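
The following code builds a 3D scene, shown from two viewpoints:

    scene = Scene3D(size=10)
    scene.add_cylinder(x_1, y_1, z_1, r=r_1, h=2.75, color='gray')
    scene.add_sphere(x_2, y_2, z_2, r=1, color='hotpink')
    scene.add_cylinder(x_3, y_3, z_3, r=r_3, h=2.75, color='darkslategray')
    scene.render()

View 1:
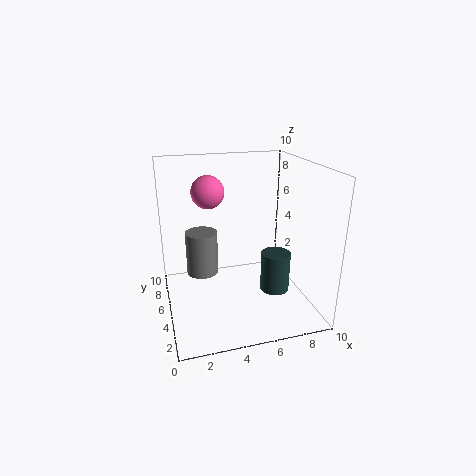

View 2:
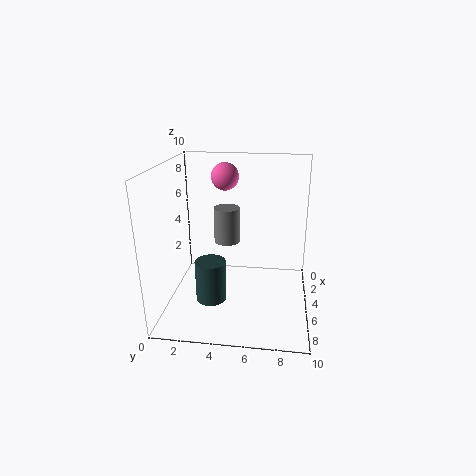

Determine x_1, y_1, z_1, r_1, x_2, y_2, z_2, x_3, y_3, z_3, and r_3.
x_1 = 2.25, y_1 = 3.75, z_1 = 3.5, r_1 = 1, x_2 = 2.75, y_2 = 3.75, z_2 = 8.75, x_3 = 7.25, y_3 = 3.5, z_3 = 1.5, r_3 = 1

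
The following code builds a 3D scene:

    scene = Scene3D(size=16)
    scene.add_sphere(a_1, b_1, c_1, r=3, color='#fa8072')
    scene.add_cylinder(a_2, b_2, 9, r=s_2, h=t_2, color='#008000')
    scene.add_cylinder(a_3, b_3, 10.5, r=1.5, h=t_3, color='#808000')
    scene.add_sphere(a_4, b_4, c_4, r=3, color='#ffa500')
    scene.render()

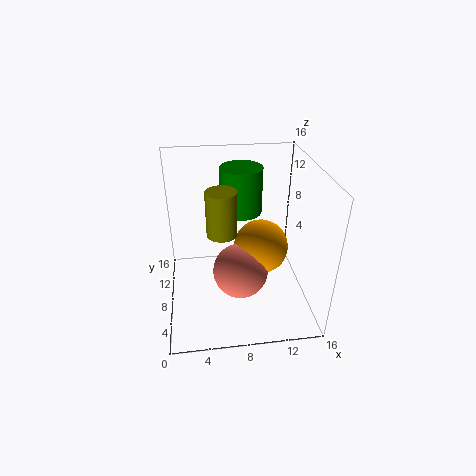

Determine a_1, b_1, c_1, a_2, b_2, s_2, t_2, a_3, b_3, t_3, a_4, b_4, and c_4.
a_1 = 8; b_1 = 6; c_1 = 5; a_2 = 9; b_2 = 12.5; s_2 = 2.5; t_2 = 5.5; a_3 = 6; b_3 = 5; t_3 = 4.5; a_4 = 10.5; b_4 = 7.5; c_4 = 7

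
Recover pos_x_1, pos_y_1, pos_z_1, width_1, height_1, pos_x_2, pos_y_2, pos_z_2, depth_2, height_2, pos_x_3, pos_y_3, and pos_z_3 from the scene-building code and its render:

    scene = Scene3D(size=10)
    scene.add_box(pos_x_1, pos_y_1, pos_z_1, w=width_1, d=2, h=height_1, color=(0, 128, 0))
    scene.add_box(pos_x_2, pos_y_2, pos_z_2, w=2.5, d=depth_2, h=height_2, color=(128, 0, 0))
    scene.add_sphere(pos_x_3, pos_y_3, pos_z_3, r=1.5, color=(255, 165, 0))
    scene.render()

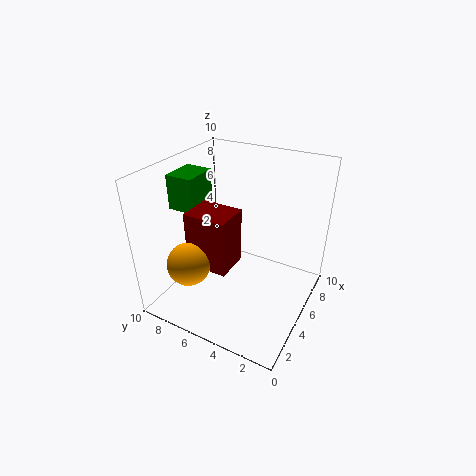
pos_x_1 = 4; pos_y_1 = 8; pos_z_1 = 6.5; width_1 = 2.5; height_1 = 2.5; pos_x_2 = 3; pos_y_2 = 5; pos_z_2 = 3; depth_2 = 3; height_2 = 4; pos_x_3 = 2.5; pos_y_3 = 7.5; pos_z_3 = 3.5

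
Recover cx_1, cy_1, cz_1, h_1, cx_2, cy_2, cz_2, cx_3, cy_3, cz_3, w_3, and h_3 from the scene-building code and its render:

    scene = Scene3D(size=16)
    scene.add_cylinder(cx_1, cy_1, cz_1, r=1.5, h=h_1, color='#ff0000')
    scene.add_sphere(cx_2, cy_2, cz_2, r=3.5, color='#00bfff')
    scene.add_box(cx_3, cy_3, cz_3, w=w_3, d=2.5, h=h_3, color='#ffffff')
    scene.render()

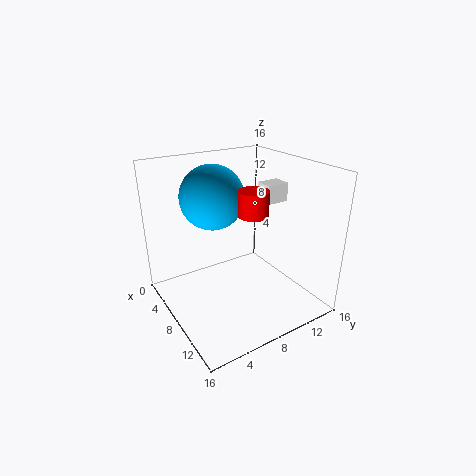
cx_1 = 11.5
cy_1 = 7.5
cz_1 = 12
h_1 = 2.5
cx_2 = 6
cy_2 = 6
cz_2 = 12.5
cx_3 = 8
cy_3 = 10.5
cz_3 = 12
w_3 = 2
h_3 = 2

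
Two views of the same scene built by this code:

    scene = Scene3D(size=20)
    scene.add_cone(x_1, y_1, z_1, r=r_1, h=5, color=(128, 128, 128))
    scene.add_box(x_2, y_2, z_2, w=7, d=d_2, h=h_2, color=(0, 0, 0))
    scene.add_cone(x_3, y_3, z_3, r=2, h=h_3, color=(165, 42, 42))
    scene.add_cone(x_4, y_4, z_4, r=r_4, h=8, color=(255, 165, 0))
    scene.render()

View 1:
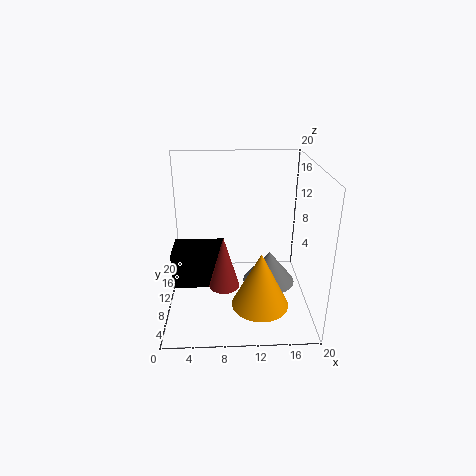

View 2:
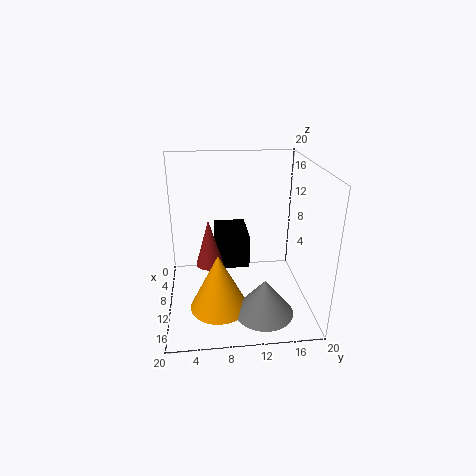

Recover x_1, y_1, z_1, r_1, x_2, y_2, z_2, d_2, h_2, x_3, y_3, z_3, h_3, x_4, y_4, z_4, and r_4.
x_1 = 15; y_1 = 13; z_1 = 1; r_1 = 4; x_2 = 1; y_2 = 7; z_2 = 4; d_2 = 5; h_2 = 5; x_3 = 8; y_3 = 6; z_3 = 5; h_3 = 7; x_4 = 13; y_4 = 7; z_4 = 1; r_4 = 4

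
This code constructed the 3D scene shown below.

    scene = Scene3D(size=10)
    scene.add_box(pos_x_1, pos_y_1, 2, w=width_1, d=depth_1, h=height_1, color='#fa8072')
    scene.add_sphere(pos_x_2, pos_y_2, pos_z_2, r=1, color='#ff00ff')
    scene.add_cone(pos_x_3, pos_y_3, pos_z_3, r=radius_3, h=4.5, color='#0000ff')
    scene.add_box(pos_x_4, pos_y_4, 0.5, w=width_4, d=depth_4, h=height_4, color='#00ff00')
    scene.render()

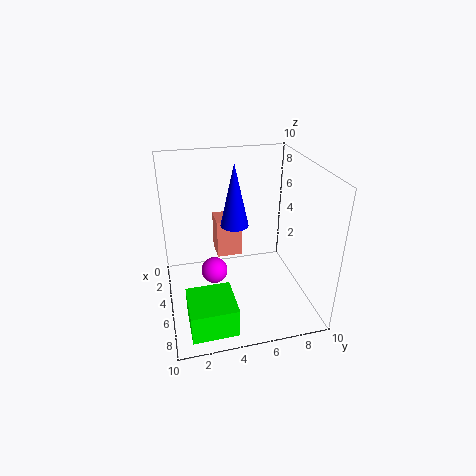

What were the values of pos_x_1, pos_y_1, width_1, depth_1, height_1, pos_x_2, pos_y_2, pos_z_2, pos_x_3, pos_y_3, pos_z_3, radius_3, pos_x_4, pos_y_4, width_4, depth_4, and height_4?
pos_x_1 = 0.5, pos_y_1 = 4, width_1 = 2, depth_1 = 2, height_1 = 3, pos_x_2 = 3.5, pos_y_2 = 3.5, pos_z_2 = 1.5, pos_x_3 = 4, pos_y_3 = 5, pos_z_3 = 5.5, radius_3 = 1, pos_x_4 = 6.5, pos_y_4 = 1, width_4 = 3, depth_4 = 3, height_4 = 2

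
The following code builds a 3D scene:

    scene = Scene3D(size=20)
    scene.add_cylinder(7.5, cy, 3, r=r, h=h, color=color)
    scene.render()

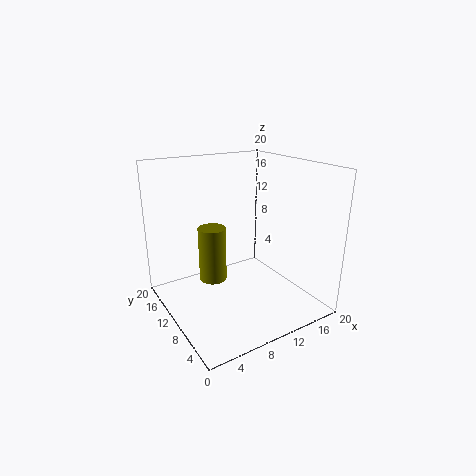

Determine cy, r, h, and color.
cy = 13; r = 2; h = 8; color = 'olive'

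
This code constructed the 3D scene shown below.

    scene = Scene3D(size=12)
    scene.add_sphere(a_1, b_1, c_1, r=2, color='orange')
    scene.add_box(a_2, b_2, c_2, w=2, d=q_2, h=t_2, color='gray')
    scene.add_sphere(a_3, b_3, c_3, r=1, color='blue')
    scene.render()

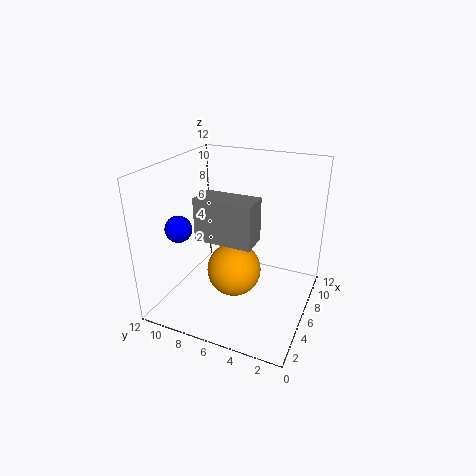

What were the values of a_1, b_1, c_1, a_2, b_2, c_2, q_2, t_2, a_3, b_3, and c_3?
a_1 = 3, b_1 = 5, c_1 = 5, a_2 = 1, b_2 = 3, c_2 = 8, q_2 = 4, t_2 = 3, a_3 = 2, b_3 = 9, c_3 = 8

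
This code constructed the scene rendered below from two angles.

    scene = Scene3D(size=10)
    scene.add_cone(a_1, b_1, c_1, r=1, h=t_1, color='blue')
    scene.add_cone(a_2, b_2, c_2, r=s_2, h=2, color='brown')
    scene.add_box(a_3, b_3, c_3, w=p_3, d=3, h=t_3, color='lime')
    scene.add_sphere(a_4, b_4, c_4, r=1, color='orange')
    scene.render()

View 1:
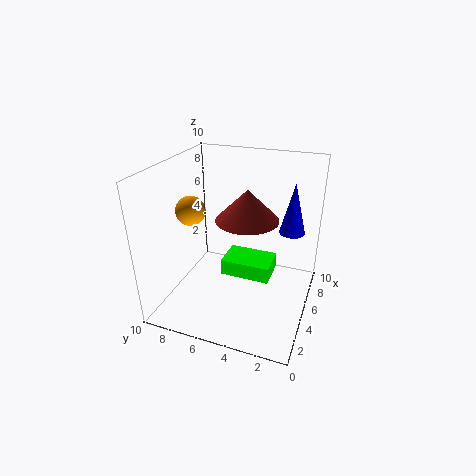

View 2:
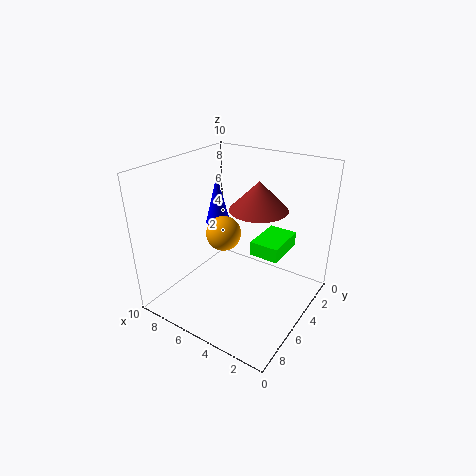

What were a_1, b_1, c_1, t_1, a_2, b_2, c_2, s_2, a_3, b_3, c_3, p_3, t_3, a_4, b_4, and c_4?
a_1 = 9; b_1 = 2; c_1 = 4; t_1 = 4; a_2 = 4; b_2 = 4; c_2 = 7; s_2 = 2; a_3 = 2; b_3 = 2; c_3 = 4; p_3 = 2; t_3 = 1; a_4 = 4; b_4 = 8; c_4 = 7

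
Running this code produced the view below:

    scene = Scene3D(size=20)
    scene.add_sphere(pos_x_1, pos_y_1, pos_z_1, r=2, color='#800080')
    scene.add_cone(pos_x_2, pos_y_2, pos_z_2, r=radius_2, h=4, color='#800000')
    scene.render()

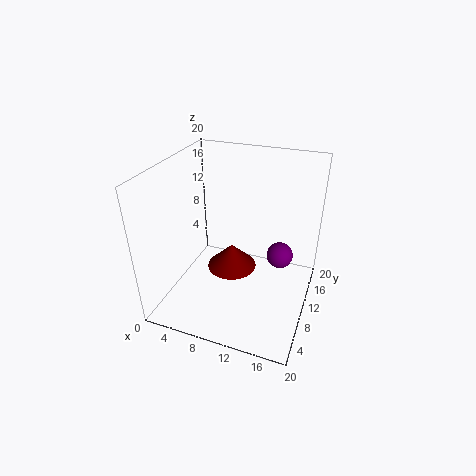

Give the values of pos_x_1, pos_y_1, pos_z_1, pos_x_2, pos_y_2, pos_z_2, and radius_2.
pos_x_1 = 15, pos_y_1 = 15, pos_z_1 = 5, pos_x_2 = 7, pos_y_2 = 15, pos_z_2 = 1, radius_2 = 4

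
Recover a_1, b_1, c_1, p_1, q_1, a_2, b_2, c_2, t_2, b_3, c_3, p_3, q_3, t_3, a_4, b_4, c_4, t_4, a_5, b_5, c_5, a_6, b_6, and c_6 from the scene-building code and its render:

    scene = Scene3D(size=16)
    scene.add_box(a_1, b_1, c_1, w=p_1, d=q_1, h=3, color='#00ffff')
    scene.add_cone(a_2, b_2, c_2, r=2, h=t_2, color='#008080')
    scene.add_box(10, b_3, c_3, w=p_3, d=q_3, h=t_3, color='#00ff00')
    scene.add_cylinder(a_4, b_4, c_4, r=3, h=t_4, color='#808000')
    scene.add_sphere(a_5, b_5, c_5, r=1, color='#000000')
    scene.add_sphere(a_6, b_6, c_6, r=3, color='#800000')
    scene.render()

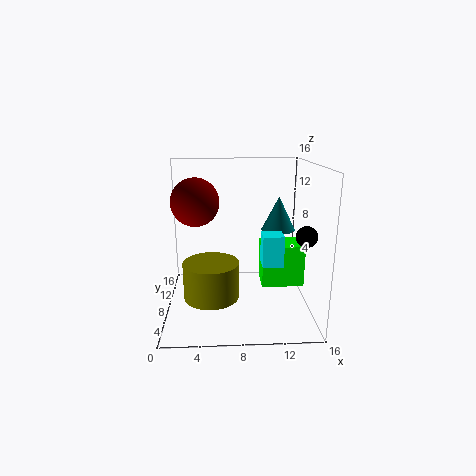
a_1 = 10
b_1 = 2
c_1 = 7
p_1 = 2
q_1 = 2
a_2 = 13
b_2 = 11
c_2 = 8
t_2 = 4
b_3 = 2
c_3 = 5
p_3 = 4
q_3 = 3
t_3 = 4
a_4 = 5
b_4 = 6
c_4 = 2
t_4 = 4
a_5 = 14
b_5 = 2
c_5 = 10
a_6 = 3
b_6 = 13
c_6 = 11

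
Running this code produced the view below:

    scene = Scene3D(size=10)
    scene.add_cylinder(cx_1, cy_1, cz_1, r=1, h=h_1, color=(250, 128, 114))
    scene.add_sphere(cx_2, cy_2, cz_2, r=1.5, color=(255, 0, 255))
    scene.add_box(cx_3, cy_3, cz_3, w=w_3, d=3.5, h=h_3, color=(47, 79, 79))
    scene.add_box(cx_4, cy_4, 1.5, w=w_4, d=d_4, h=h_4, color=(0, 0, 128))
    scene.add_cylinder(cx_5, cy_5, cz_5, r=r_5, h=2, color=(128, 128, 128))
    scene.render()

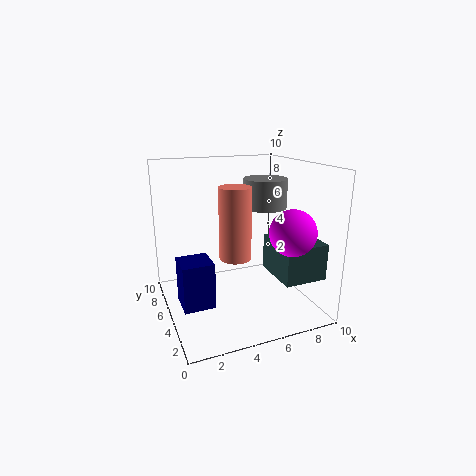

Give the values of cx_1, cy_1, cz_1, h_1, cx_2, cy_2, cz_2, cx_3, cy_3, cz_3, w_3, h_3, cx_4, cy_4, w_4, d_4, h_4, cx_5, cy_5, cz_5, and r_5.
cx_1 = 4; cy_1 = 3; cz_1 = 4.5; h_1 = 4.5; cx_2 = 7.5; cy_2 = 2; cz_2 = 6; cx_3 = 7; cy_3 = 1.5; cz_3 = 2.5; w_3 = 3; h_3 = 2.5; cx_4 = 0.5; cy_4 = 2.5; w_4 = 2; d_4 = 2; h_4 = 3; cx_5 = 7; cy_5 = 5; cz_5 = 7; r_5 = 1.5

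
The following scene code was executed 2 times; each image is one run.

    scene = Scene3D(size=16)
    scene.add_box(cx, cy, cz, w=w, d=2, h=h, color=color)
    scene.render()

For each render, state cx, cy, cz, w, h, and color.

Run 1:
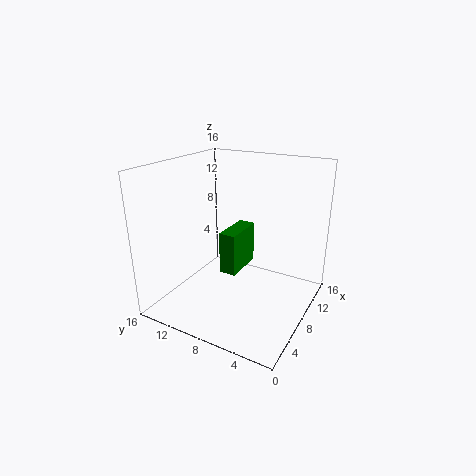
cx = 8, cy = 8.5, cz = 3, w = 5, h = 5, color = 'green'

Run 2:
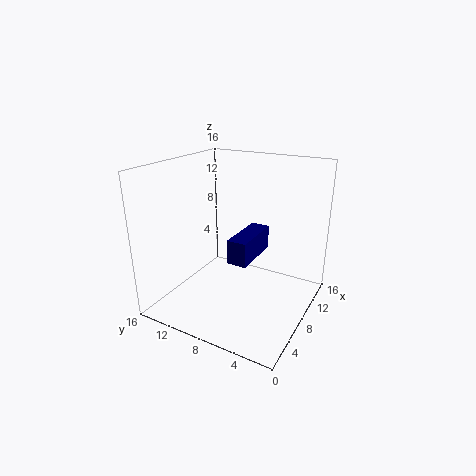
cx = 4, cy = 5, cz = 7, w = 5.5, h = 2.5, color = 'navy'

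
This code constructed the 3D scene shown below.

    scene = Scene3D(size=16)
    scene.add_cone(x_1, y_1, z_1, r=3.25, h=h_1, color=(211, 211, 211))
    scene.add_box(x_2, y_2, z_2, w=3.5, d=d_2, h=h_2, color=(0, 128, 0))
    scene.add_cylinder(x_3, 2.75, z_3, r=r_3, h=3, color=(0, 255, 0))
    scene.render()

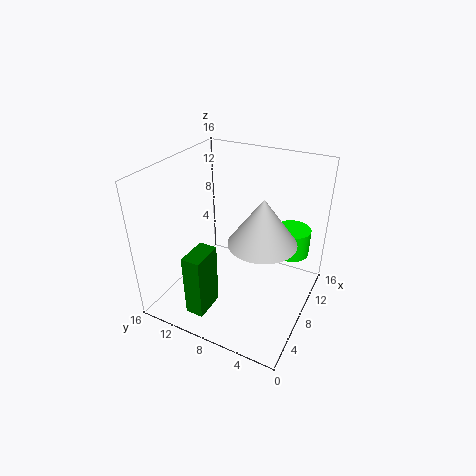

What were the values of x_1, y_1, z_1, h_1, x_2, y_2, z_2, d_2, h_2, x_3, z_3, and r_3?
x_1 = 4.75, y_1 = 3.75, z_1 = 10.5, h_1 = 4.5, x_2 = 1.5, y_2 = 9, z_2 = 1.25, d_2 = 2, h_2 = 7, x_3 = 11, z_3 = 6, r_3 = 2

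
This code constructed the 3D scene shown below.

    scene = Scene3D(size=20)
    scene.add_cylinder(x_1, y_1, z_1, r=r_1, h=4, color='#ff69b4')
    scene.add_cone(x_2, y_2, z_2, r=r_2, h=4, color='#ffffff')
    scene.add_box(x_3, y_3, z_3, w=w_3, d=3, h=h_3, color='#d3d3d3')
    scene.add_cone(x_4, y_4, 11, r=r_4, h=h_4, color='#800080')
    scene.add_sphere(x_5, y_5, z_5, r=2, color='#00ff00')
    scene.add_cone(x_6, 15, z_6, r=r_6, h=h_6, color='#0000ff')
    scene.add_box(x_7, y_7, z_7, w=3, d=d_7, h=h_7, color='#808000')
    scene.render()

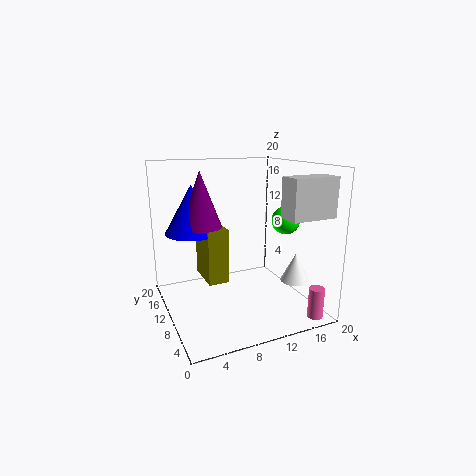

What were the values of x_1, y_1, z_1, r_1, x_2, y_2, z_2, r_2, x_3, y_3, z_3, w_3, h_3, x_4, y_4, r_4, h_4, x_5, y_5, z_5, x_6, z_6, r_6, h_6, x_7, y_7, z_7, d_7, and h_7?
x_1 = 17
y_1 = 1
z_1 = 1
r_1 = 1
x_2 = 17
y_2 = 6
z_2 = 4
r_2 = 2
x_3 = 13
y_3 = 1
z_3 = 14
w_3 = 6
h_3 = 5
x_4 = 6
y_4 = 14
r_4 = 3
h_4 = 8
x_5 = 17
y_5 = 9
z_5 = 12
x_6 = 5
z_6 = 10
r_6 = 4
h_6 = 7
x_7 = 6
y_7 = 11
z_7 = 3
d_7 = 6
h_7 = 8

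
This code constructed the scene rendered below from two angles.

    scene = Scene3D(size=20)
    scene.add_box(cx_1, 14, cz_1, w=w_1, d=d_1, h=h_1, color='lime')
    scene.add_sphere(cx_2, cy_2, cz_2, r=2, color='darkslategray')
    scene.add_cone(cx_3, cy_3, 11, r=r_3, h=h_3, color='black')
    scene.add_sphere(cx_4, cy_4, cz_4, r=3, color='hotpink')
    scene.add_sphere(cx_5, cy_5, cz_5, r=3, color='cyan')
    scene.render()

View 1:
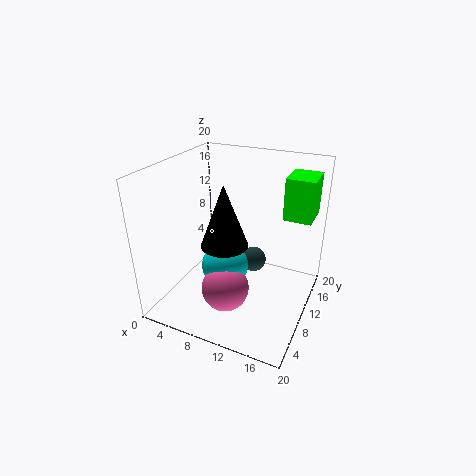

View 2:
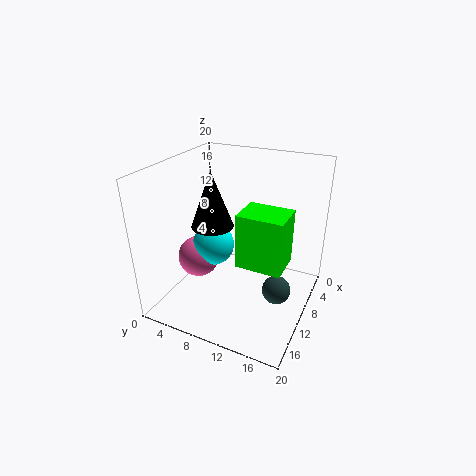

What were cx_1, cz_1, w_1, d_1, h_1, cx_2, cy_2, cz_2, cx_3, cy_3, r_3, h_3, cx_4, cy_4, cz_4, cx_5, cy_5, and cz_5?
cx_1 = 15, cz_1 = 12, w_1 = 4, d_1 = 5, h_1 = 6, cx_2 = 10, cy_2 = 16, cz_2 = 3, cx_3 = 10, cy_3 = 6, r_3 = 3, h_3 = 8, cx_4 = 11, cy_4 = 4, cz_4 = 6, cx_5 = 10, cy_5 = 6, cz_5 = 8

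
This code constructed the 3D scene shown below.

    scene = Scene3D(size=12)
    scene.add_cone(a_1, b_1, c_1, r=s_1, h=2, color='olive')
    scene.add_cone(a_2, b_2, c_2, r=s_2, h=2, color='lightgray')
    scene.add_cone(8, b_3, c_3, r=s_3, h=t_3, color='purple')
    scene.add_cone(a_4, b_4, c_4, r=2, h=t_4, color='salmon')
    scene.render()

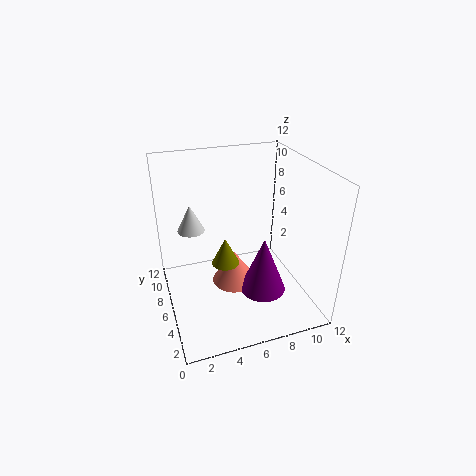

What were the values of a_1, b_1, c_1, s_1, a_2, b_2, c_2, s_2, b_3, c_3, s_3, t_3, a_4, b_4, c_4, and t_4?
a_1 = 4; b_1 = 3; c_1 = 6; s_1 = 1; a_2 = 2; b_2 = 5; c_2 = 8; s_2 = 1; b_3 = 5; c_3 = 1; s_3 = 2; t_3 = 5; a_4 = 6; b_4 = 7; c_4 = 1; t_4 = 3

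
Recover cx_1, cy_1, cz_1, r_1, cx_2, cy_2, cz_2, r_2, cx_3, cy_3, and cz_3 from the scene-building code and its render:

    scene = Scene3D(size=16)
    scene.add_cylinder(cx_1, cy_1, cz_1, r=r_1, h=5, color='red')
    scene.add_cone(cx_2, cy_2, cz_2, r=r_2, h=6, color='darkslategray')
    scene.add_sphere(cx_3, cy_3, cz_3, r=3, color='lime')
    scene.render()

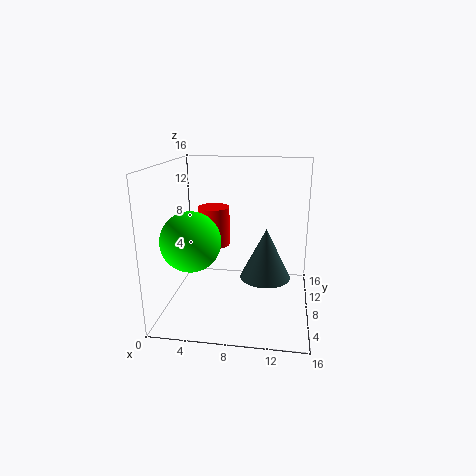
cx_1 = 4, cy_1 = 13.5, cz_1 = 5, r_1 = 2, cx_2 = 11, cy_2 = 10, cz_2 = 2.5, r_2 = 3, cx_3 = 4, cy_3 = 3.5, cz_3 = 9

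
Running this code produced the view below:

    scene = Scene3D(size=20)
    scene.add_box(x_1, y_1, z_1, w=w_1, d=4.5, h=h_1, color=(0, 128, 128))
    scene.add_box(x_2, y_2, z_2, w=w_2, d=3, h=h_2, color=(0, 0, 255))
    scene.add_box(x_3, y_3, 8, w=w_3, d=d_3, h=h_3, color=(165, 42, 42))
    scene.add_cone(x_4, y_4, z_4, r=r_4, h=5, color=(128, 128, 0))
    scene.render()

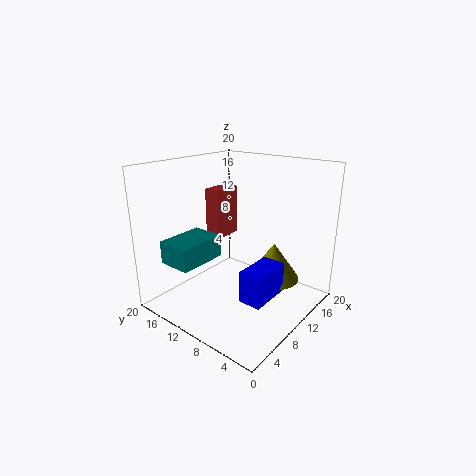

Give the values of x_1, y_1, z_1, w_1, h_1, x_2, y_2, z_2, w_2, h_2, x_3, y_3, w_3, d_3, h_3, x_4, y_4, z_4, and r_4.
x_1 = 1, y_1 = 11, z_1 = 8, w_1 = 6.5, h_1 = 3, x_2 = 4.5, y_2 = 2.5, z_2 = 4.5, w_2 = 5.5, h_2 = 4, x_3 = 11.5, y_3 = 15, w_3 = 4.5, d_3 = 2.5, h_3 = 7.5, x_4 = 11.5, y_4 = 5, z_4 = 5, r_4 = 3.5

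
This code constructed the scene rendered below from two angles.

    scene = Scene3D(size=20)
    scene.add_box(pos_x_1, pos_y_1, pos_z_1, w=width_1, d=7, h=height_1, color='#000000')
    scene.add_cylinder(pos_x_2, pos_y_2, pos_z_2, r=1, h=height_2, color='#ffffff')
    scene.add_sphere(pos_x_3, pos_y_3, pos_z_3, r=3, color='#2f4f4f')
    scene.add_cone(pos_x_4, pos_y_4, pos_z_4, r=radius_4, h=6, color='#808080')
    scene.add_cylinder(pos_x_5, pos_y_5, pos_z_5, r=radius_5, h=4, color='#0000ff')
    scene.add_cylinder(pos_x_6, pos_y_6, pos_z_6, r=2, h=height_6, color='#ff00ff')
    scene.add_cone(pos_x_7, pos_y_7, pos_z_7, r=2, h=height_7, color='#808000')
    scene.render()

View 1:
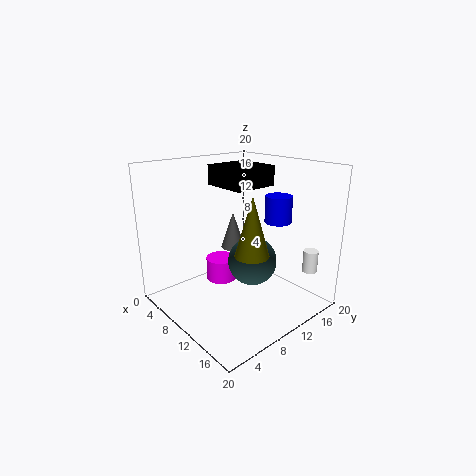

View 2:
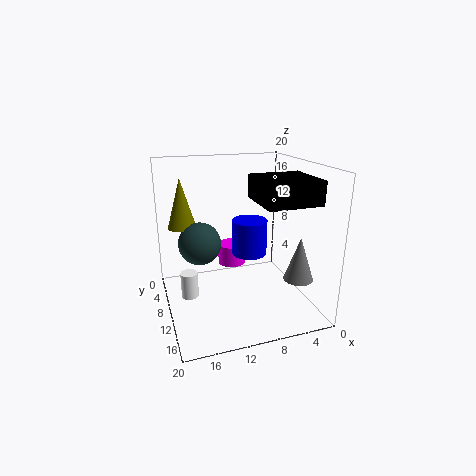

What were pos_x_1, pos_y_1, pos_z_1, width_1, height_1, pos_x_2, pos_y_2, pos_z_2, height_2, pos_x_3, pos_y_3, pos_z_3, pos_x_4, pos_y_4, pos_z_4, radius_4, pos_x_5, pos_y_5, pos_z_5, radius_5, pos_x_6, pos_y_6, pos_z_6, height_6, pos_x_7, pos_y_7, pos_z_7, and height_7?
pos_x_1 = 2
pos_y_1 = 11
pos_z_1 = 16
width_1 = 7
height_1 = 3
pos_x_2 = 18
pos_y_2 = 16
pos_z_2 = 6
height_2 = 3
pos_x_3 = 15
pos_y_3 = 8
pos_z_3 = 9
pos_x_4 = 3
pos_y_4 = 15
pos_z_4 = 5
radius_4 = 2
pos_x_5 = 11
pos_y_5 = 17
pos_z_5 = 11
radius_5 = 2
pos_x_6 = 10
pos_y_6 = 7
pos_z_6 = 5
height_6 = 3
pos_x_7 = 17
pos_y_7 = 6
pos_z_7 = 11
height_7 = 7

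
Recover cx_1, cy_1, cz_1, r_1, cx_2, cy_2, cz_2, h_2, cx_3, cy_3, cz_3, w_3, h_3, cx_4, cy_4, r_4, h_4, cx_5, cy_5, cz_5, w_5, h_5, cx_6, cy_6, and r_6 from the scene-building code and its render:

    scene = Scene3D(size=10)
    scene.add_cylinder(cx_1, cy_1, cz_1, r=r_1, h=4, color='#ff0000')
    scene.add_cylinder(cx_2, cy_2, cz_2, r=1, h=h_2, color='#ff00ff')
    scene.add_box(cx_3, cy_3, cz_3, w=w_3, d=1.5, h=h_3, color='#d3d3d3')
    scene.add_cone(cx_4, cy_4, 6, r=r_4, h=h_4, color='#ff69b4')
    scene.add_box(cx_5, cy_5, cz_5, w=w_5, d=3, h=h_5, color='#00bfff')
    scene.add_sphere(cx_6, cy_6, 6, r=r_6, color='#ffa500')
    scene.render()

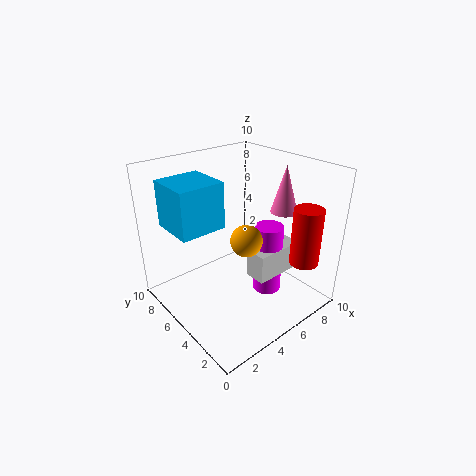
cx_1 = 8
cy_1 = 1.5
cz_1 = 3.5
r_1 = 1
cx_2 = 6.5
cy_2 = 3.5
cz_2 = 1
h_2 = 5
cx_3 = 5
cy_3 = 2.5
cz_3 = 2.5
w_3 = 3.5
h_3 = 2
cx_4 = 9
cy_4 = 4.5
r_4 = 1
h_4 = 3.5
cx_5 = 0.5
cy_5 = 4.5
cz_5 = 6.5
w_5 = 3
h_5 = 3
cx_6 = 4
cy_6 = 3
r_6 = 1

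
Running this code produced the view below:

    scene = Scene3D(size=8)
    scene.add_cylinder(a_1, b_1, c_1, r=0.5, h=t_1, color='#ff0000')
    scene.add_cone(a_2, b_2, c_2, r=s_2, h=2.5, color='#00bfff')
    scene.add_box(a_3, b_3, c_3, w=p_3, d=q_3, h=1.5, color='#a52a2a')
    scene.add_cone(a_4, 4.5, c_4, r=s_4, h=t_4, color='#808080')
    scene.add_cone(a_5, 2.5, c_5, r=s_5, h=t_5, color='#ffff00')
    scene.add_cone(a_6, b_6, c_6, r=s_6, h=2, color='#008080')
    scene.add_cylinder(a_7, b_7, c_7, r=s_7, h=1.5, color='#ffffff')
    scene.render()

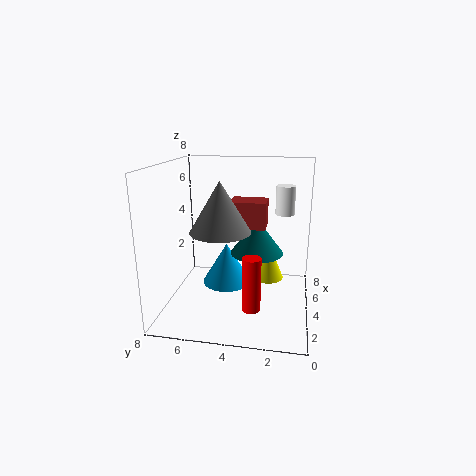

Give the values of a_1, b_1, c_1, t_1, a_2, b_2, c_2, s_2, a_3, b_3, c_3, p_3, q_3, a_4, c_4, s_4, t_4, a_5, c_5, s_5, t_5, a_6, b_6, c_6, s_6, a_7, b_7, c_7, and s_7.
a_1 = 2.5
b_1 = 3
c_1 = 0.5
t_1 = 3
a_2 = 5.5
b_2 = 5
c_2 = 0.5
s_2 = 1.5
a_3 = 4
b_3 = 2.5
c_3 = 4.5
p_3 = 1.5
q_3 = 2
a_4 = 2
c_4 = 5
s_4 = 1.5
t_4 = 2.5
a_5 = 6.5
c_5 = 0.5
s_5 = 1
t_5 = 2.5
a_6 = 4.5
b_6 = 3
c_6 = 3
s_6 = 1.5
a_7 = 4
b_7 = 1.5
c_7 = 5.5
s_7 = 0.5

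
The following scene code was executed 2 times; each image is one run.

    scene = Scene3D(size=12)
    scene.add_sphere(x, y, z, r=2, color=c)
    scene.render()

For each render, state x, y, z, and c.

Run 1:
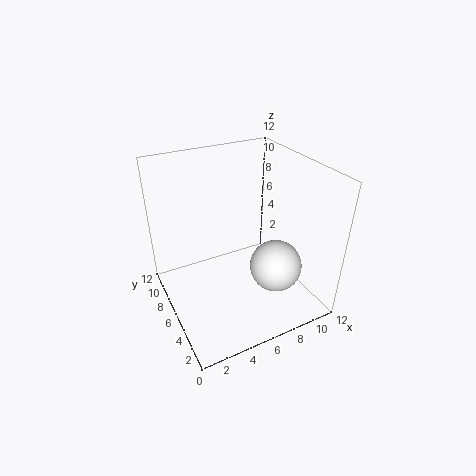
x = 7.5; y = 2.5; z = 5; c = 'white'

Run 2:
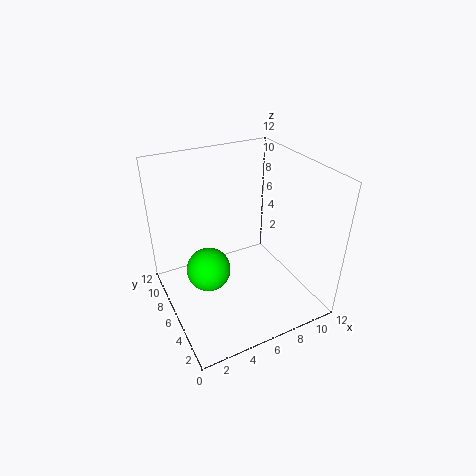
x = 4; y = 8; z = 2; c = 'lime'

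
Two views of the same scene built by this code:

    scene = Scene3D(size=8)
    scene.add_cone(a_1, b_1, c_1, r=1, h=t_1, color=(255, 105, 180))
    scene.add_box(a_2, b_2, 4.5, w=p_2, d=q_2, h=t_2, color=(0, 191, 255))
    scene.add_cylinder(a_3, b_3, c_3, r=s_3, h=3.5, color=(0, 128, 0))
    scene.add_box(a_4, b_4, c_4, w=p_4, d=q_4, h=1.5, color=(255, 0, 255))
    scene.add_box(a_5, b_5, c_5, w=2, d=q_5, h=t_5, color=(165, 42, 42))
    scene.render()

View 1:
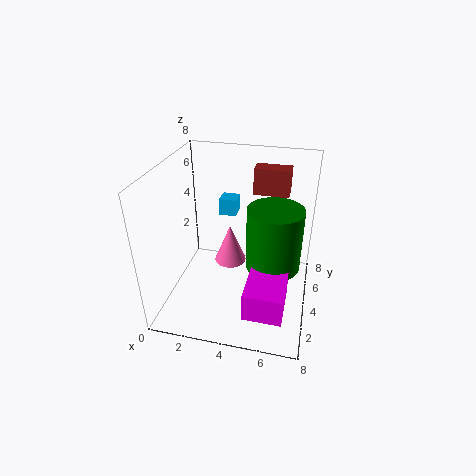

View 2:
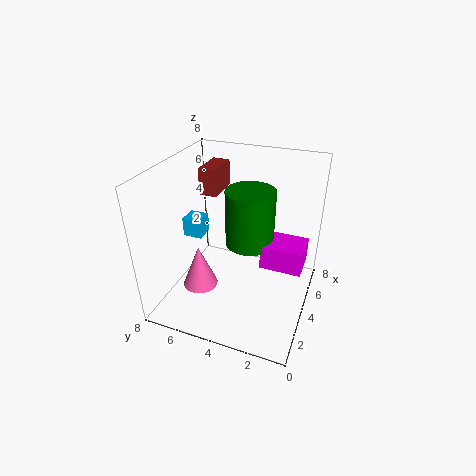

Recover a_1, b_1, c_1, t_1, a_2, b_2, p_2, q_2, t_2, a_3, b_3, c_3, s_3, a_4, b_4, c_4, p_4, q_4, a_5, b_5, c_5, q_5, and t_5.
a_1 = 3, b_1 = 6, c_1 = 1, t_1 = 2.5, a_2 = 2.5, b_2 = 5.5, p_2 = 1, q_2 = 1, t_2 = 1, a_3 = 6, b_3 = 4, c_3 = 2.5, s_3 = 1.5, a_4 = 5, b_4 = 0.5, c_4 = 1.5, p_4 = 2, q_4 = 2.5, a_5 = 4.5, b_5 = 5.5, c_5 = 6, q_5 = 1, t_5 = 1.5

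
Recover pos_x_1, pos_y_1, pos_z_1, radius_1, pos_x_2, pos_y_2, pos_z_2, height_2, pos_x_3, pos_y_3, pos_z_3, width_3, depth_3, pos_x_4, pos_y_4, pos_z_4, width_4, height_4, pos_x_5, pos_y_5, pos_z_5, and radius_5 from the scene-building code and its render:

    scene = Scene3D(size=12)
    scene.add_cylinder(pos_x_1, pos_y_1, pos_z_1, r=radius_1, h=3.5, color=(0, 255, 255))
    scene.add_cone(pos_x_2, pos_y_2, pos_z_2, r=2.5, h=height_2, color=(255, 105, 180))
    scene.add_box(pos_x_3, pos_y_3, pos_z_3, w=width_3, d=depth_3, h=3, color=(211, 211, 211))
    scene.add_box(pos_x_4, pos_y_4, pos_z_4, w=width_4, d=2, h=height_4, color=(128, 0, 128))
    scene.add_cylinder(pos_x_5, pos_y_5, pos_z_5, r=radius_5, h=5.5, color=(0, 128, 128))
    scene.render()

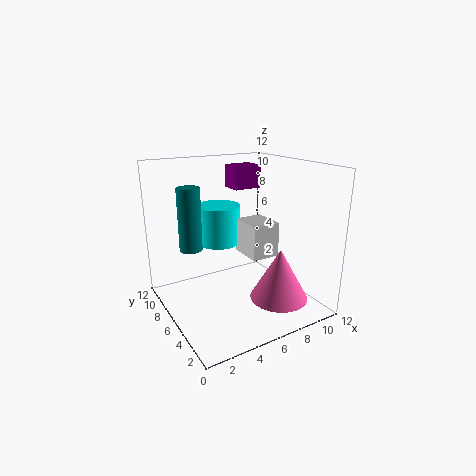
pos_x_1 = 6
pos_y_1 = 9.5
pos_z_1 = 4.5
radius_1 = 2
pos_x_2 = 9
pos_y_2 = 4
pos_z_2 = 0.5
height_2 = 4.5
pos_x_3 = 7
pos_y_3 = 5
pos_z_3 = 4
width_3 = 2.5
depth_3 = 3
pos_x_4 = 7
pos_y_4 = 8
pos_z_4 = 9.5
width_4 = 2.5
height_4 = 2
pos_x_5 = 3
pos_y_5 = 9
pos_z_5 = 4.5
radius_5 = 1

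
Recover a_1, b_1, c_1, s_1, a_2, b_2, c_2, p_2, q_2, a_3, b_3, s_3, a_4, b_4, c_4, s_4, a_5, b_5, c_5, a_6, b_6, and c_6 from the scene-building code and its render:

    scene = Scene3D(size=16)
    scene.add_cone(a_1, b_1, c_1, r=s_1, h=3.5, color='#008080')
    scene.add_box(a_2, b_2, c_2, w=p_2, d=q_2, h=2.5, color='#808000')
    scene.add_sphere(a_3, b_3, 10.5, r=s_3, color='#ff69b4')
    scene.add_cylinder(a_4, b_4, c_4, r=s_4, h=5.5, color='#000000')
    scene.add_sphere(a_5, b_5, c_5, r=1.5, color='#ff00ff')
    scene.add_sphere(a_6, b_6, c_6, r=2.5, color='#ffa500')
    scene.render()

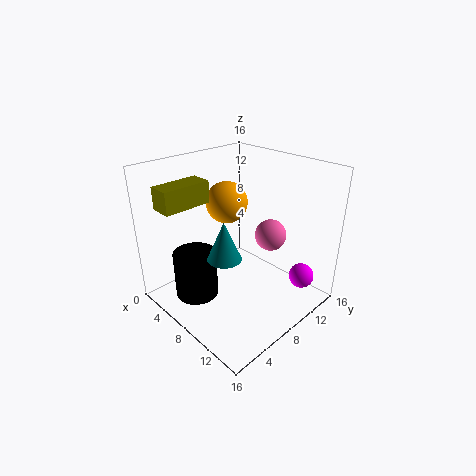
a_1 = 12.5, b_1 = 2, c_1 = 10, s_1 = 1.5, a_2 = 2, b_2 = 1.5, c_2 = 11.5, p_2 = 2.5, q_2 = 5.5, a_3 = 13, b_3 = 7.5, s_3 = 1.5, a_4 = 4.5, b_4 = 4.5, c_4 = 0.5, s_4 = 2.5, a_5 = 12.5, b_5 = 14.5, c_5 = 2, a_6 = 4, b_6 = 10, c_6 = 10.5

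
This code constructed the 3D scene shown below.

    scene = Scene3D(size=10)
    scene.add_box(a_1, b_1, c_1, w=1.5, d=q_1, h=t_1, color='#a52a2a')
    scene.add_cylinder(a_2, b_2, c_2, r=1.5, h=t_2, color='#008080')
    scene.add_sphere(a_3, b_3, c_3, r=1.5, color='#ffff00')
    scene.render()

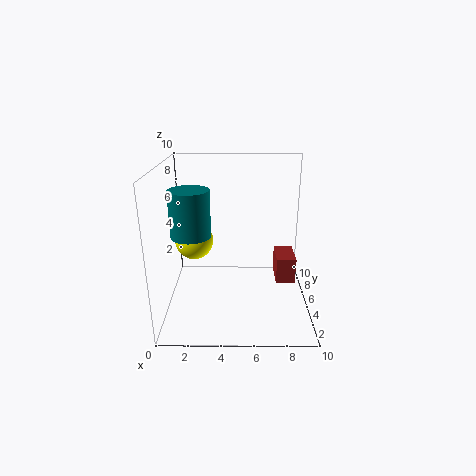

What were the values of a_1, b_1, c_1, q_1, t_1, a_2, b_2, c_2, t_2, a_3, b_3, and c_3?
a_1 = 8, b_1 = 6.5, c_1 = 0.5, q_1 = 2.5, t_1 = 2, a_2 = 1.5, b_2 = 6.5, c_2 = 4.5, t_2 = 3.5, a_3 = 1.5, b_3 = 8, c_3 = 3.5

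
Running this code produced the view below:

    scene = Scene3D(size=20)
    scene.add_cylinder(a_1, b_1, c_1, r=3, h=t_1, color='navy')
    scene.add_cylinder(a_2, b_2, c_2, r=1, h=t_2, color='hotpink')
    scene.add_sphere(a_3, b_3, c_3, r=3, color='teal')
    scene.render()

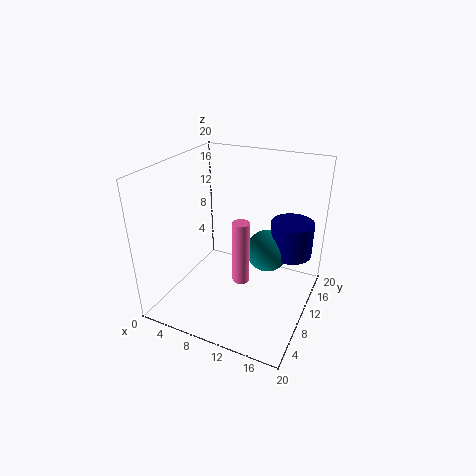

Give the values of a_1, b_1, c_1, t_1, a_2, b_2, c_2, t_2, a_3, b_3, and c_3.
a_1 = 16.5
b_1 = 14
c_1 = 7
t_1 = 5
a_2 = 13.5
b_2 = 3.5
c_2 = 8.5
t_2 = 7.5
a_3 = 13.5
b_3 = 12.5
c_3 = 7.5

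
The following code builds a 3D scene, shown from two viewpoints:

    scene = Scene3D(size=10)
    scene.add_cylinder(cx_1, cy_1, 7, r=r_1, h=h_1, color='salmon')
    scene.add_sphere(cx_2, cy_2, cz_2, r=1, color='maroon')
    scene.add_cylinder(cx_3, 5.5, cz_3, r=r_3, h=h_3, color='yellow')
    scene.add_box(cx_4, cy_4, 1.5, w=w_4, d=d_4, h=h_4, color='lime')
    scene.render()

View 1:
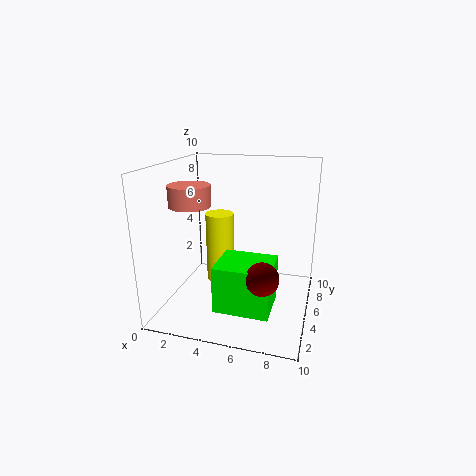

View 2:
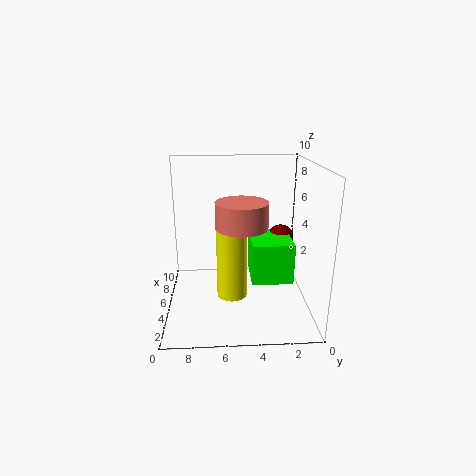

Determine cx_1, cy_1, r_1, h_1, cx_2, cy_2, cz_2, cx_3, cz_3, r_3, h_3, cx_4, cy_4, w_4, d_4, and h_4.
cx_1 = 1.5
cy_1 = 5
r_1 = 1.5
h_1 = 1.5
cx_2 = 7.5
cy_2 = 1.5
cz_2 = 4
cx_3 = 3.5
cz_3 = 1.5
r_3 = 1
h_3 = 5
cx_4 = 4.5
cy_4 = 1
w_4 = 3.5
d_4 = 3
h_4 = 3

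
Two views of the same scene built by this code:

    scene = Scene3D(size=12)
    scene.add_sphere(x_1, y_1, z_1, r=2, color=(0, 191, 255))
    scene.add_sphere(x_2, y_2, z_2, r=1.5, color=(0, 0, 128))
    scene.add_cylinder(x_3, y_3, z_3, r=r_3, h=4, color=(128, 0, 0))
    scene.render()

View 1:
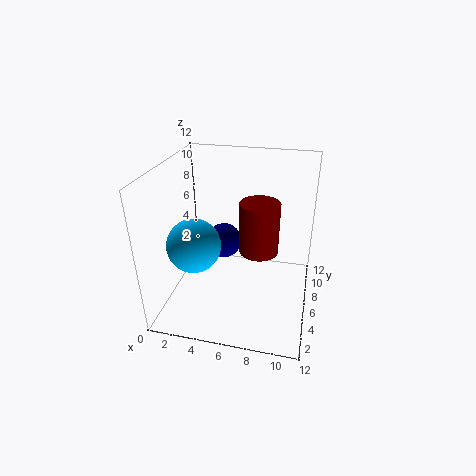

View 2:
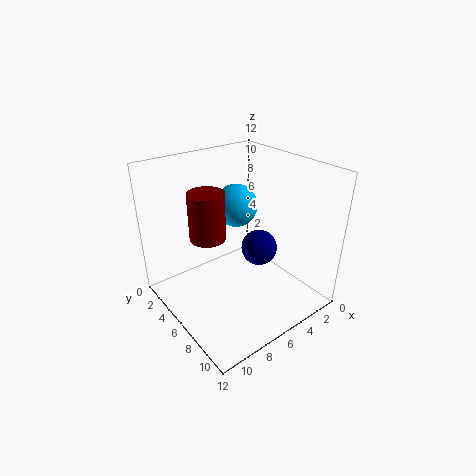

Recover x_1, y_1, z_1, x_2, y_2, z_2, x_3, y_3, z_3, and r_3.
x_1 = 3.5
y_1 = 2.5
z_1 = 7
x_2 = 4.5
y_2 = 7
z_2 = 5
x_3 = 8
y_3 = 4.5
z_3 = 6
r_3 = 1.5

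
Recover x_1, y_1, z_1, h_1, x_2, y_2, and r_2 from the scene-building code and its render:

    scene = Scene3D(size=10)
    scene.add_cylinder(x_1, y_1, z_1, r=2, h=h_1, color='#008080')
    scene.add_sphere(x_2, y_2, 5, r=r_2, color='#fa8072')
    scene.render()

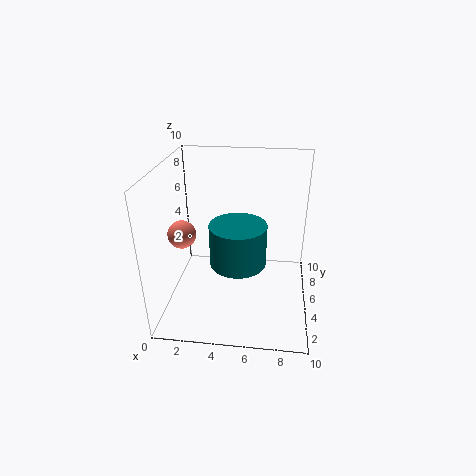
x_1 = 5, y_1 = 5, z_1 = 3, h_1 = 3, x_2 = 1, y_2 = 5, r_2 = 1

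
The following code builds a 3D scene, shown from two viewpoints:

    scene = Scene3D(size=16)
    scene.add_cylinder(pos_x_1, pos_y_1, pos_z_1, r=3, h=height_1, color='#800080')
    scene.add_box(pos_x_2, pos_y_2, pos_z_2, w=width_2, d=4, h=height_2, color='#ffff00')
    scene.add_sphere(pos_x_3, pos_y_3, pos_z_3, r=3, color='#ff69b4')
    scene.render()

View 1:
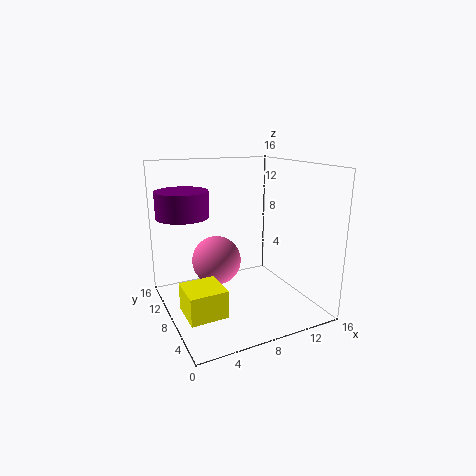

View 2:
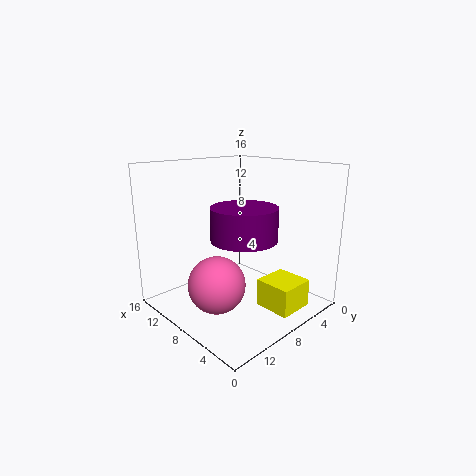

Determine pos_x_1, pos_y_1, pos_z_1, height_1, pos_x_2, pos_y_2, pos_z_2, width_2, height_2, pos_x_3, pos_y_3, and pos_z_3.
pos_x_1 = 3
pos_y_1 = 12
pos_z_1 = 10
height_1 = 3
pos_x_2 = 1
pos_y_2 = 4
pos_z_2 = 1
width_2 = 4
height_2 = 3
pos_x_3 = 7
pos_y_3 = 12
pos_z_3 = 4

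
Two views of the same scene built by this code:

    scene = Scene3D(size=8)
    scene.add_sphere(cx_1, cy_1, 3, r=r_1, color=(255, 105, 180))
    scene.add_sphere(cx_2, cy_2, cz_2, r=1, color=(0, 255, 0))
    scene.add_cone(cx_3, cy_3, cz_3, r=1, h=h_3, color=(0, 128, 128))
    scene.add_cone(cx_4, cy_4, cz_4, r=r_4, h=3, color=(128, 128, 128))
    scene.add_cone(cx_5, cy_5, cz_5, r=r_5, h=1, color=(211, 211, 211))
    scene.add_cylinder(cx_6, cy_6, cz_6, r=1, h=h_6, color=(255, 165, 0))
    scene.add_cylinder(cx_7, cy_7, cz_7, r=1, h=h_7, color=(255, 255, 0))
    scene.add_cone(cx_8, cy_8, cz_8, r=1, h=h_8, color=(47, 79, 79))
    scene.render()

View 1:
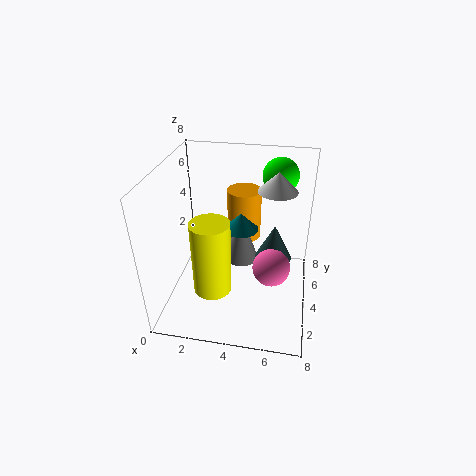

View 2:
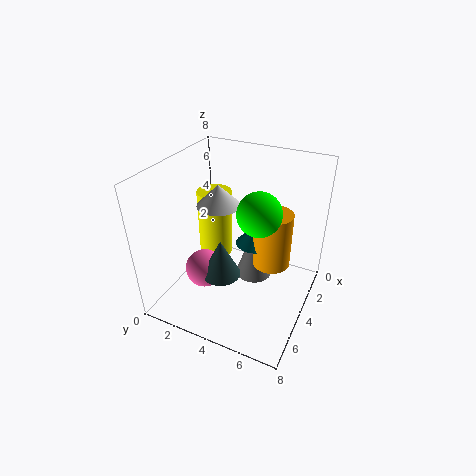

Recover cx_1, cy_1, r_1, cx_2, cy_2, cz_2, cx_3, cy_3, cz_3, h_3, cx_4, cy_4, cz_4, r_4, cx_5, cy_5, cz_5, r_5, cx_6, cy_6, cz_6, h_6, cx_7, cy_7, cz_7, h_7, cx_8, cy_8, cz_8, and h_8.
cx_1 = 6
cy_1 = 3
r_1 = 1
cx_2 = 6
cy_2 = 6
cz_2 = 7
cx_3 = 4
cy_3 = 5
cz_3 = 4
h_3 = 1
cx_4 = 4
cy_4 = 5
cz_4 = 2
r_4 = 1
cx_5 = 6
cy_5 = 4
cz_5 = 7
r_5 = 1
cx_6 = 4
cy_6 = 6
cz_6 = 3
h_6 = 3
cx_7 = 3
cy_7 = 2
cz_7 = 2
h_7 = 4
cx_8 = 6
cy_8 = 4
cz_8 = 3
h_8 = 2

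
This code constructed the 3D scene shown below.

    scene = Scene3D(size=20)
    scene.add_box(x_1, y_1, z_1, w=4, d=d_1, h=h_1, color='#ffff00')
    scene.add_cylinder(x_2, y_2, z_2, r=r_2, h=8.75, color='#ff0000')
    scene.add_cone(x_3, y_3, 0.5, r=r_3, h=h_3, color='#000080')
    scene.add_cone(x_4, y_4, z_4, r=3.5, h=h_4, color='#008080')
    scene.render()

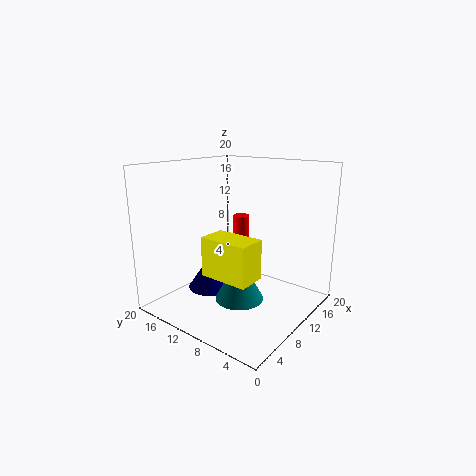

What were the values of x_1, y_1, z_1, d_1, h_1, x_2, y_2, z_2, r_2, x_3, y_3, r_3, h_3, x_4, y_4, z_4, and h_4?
x_1 = 5.5, y_1 = 5.75, z_1 = 5.25, d_1 = 7, h_1 = 5.5, x_2 = 15.75, y_2 = 13.75, z_2 = 2.75, r_2 = 1.25, x_3 = 10.75, y_3 = 16, r_3 = 3.5, h_3 = 5.25, x_4 = 10, y_4 = 9.75, z_4 = 0.75, h_4 = 6.5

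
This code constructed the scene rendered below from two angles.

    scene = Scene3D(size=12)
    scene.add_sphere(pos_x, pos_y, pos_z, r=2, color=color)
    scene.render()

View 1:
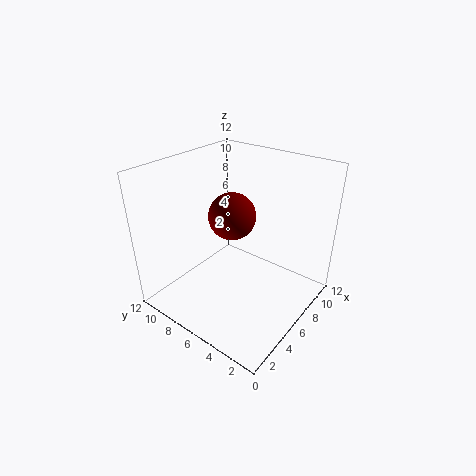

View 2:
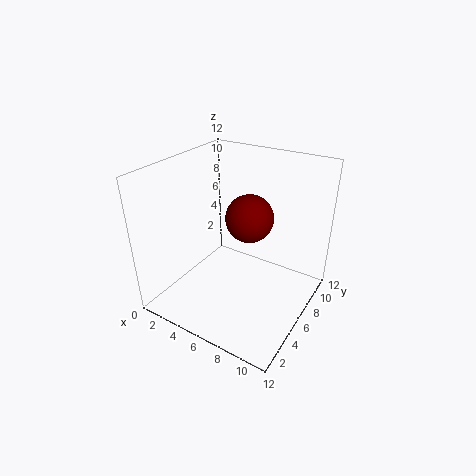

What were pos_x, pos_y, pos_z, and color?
pos_x = 6.5, pos_y = 7, pos_z = 7.5, color = 'maroon'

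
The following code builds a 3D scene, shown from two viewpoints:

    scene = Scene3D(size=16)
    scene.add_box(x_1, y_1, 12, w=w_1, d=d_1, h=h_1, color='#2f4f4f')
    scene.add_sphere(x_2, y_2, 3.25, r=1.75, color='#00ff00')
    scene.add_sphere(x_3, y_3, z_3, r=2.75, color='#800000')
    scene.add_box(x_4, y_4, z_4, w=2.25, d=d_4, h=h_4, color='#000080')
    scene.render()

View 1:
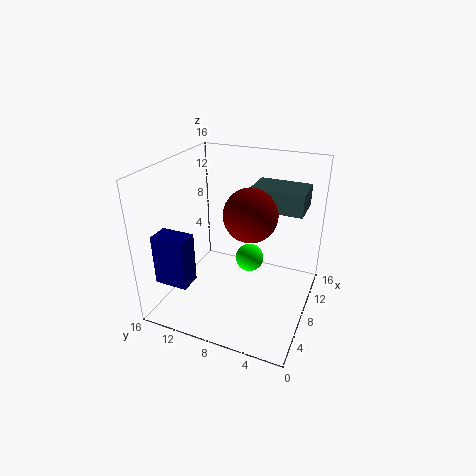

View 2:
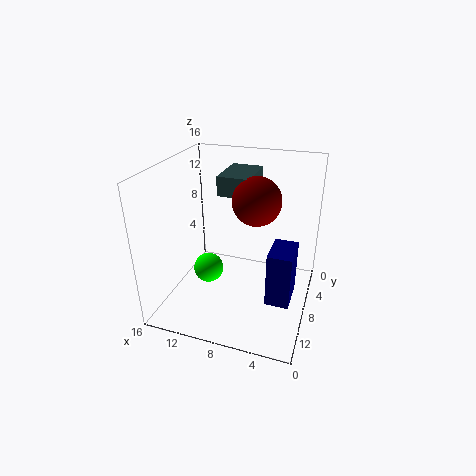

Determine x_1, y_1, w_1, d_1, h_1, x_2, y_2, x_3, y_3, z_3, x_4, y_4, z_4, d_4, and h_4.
x_1 = 7.25
y_1 = 1
w_1 = 3.75
d_1 = 5.5
h_1 = 2.25
x_2 = 11.75
y_2 = 8
x_3 = 6.5
y_3 = 6
z_3 = 11.75
x_4 = 1
y_4 = 10.75
z_4 = 5
d_4 = 3.5
h_4 = 5.25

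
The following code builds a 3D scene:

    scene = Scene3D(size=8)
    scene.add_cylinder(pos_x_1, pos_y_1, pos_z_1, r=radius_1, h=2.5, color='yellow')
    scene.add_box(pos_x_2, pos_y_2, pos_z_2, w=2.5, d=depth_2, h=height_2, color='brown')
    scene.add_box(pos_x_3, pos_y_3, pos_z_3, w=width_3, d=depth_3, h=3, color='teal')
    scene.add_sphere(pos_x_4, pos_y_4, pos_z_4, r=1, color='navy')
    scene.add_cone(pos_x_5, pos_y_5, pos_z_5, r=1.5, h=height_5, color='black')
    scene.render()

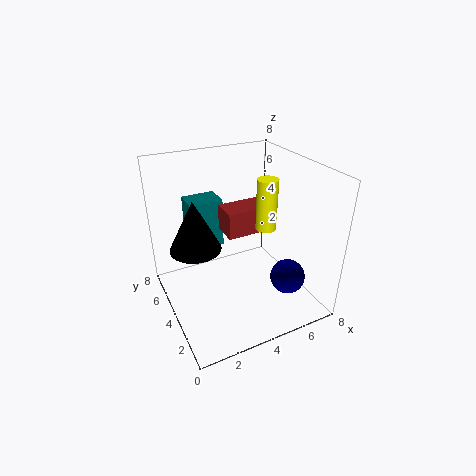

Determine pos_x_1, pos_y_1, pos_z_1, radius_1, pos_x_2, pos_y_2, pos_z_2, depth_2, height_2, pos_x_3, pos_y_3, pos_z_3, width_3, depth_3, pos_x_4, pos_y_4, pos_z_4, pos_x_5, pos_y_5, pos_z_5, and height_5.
pos_x_1 = 4.5
pos_y_1 = 2
pos_z_1 = 5.5
radius_1 = 0.5
pos_x_2 = 3.5
pos_y_2 = 4
pos_z_2 = 4
depth_2 = 1.5
height_2 = 1.5
pos_x_3 = 2
pos_y_3 = 6
pos_z_3 = 2.5
width_3 = 2
depth_3 = 1.5
pos_x_4 = 6.5
pos_y_4 = 2.5
pos_z_4 = 1.5
pos_x_5 = 2
pos_y_5 = 5.5
pos_z_5 = 3
height_5 = 3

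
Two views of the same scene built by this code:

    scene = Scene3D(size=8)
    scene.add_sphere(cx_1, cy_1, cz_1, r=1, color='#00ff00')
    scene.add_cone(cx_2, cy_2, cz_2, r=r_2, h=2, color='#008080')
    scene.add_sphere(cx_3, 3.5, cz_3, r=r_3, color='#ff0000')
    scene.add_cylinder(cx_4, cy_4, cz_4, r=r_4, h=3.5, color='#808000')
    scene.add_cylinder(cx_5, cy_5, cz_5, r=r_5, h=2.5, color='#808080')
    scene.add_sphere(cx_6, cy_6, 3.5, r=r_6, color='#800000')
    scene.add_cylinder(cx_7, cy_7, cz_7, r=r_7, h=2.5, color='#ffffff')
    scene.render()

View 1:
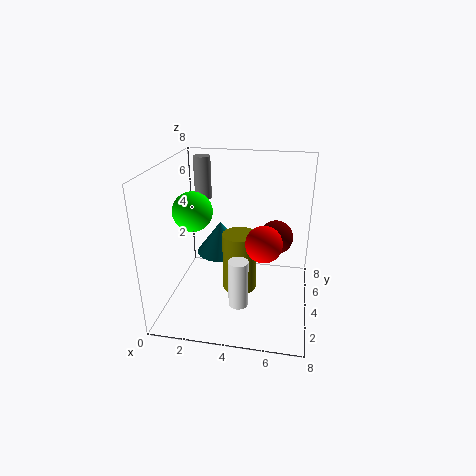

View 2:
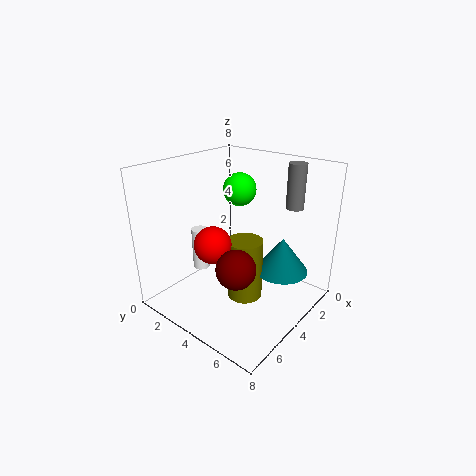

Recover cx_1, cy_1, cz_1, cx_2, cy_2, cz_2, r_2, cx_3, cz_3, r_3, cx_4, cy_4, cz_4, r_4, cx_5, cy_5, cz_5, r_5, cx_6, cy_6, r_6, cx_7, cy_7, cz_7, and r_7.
cx_1 = 2, cy_1 = 2.5, cz_1 = 6, cx_2 = 2.5, cy_2 = 6, cz_2 = 2, r_2 = 1.5, cx_3 = 5.5, cz_3 = 4, r_3 = 1, cx_4 = 4, cy_4 = 4.5, cz_4 = 0.5, r_4 = 1, cx_5 = 1.5, cy_5 = 6, cz_5 = 5.5, r_5 = 0.5, cx_6 = 6, cy_6 = 5.5, r_6 = 1, cx_7 = 4.5, cy_7 = 1.5, cz_7 = 1.5, r_7 = 0.5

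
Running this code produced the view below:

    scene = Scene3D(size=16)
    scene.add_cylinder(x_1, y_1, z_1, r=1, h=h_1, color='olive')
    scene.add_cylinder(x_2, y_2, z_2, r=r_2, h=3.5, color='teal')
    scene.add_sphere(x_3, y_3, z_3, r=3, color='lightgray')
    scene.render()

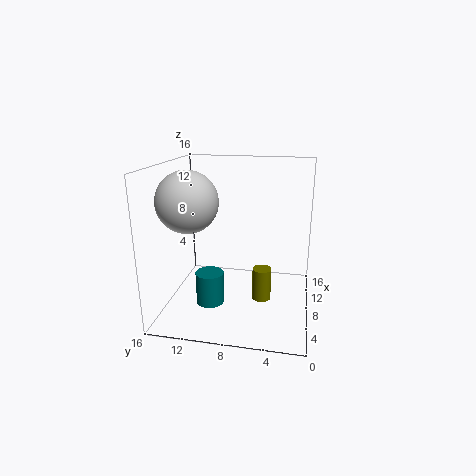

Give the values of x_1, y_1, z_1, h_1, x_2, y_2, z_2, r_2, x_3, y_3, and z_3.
x_1 = 6; y_1 = 5; z_1 = 2; h_1 = 3.5; x_2 = 5; y_2 = 10.5; z_2 = 1.5; r_2 = 1.5; x_3 = 3.5; y_3 = 12; z_3 = 13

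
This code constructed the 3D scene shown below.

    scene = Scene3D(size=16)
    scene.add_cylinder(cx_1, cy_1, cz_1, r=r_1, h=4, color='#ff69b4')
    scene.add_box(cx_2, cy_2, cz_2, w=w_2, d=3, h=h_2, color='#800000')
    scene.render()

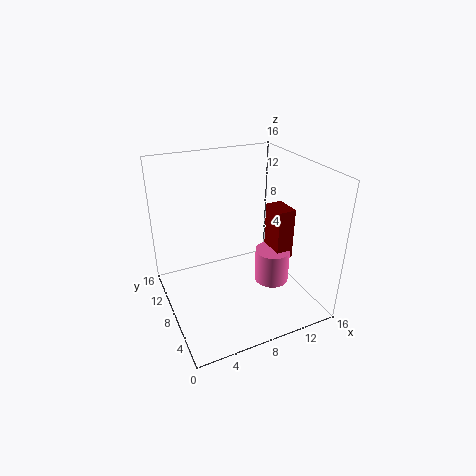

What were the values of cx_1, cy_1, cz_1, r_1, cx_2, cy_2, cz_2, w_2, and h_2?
cx_1 = 12; cy_1 = 7; cz_1 = 2; r_1 = 2; cx_2 = 12; cy_2 = 6; cz_2 = 5; w_2 = 2; h_2 = 6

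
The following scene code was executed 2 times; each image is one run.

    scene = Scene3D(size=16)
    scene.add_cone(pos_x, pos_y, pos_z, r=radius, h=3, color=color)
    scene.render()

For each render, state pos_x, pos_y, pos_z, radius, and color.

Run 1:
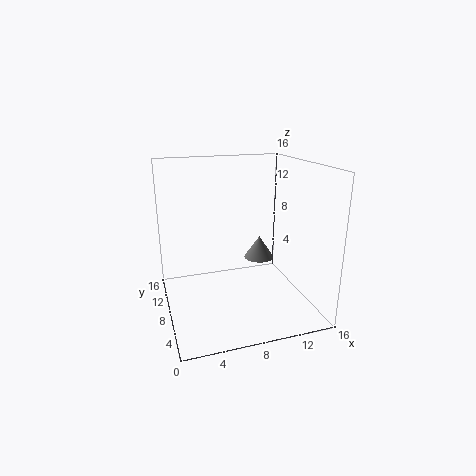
pos_x = 13; pos_y = 14; pos_z = 2.5; radius = 2; color = 'gray'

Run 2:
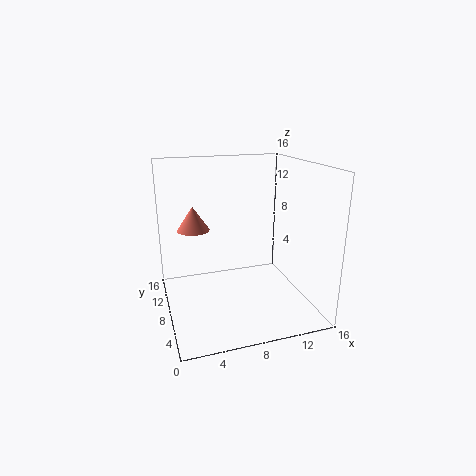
pos_x = 4; pos_y = 13.5; pos_z = 7.5; radius = 2; color = 'salmon'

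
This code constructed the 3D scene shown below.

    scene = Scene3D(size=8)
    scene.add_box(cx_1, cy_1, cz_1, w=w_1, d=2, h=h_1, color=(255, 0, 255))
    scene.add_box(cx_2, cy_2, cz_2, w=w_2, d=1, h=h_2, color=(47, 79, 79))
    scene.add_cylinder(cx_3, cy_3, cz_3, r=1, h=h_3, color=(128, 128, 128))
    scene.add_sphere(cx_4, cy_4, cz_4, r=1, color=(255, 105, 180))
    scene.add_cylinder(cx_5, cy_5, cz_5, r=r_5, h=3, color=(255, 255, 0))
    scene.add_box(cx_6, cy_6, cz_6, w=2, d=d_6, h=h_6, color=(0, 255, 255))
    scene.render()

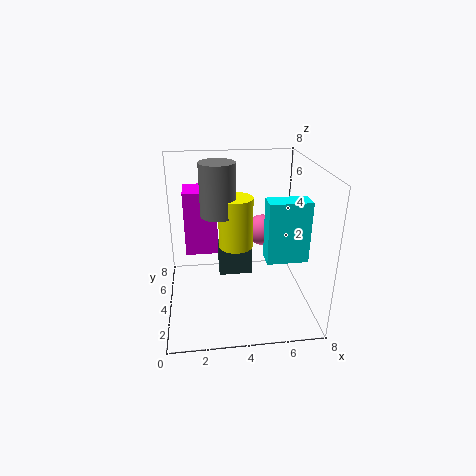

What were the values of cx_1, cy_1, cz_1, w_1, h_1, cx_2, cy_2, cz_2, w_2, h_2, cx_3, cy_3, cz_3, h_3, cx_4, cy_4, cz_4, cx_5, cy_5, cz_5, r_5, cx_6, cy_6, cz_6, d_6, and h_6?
cx_1 = 1; cy_1 = 6; cz_1 = 2; w_1 = 2; h_1 = 4; cx_2 = 3; cy_2 = 5; cz_2 = 1; w_2 = 2; h_2 = 2; cx_3 = 3; cy_3 = 5; cz_3 = 5; h_3 = 3; cx_4 = 6; cy_4 = 7; cz_4 = 3; cx_5 = 4; cy_5 = 5; cz_5 = 3; r_5 = 1; cx_6 = 5; cy_6 = 1; cz_6 = 4; d_6 = 1; h_6 = 3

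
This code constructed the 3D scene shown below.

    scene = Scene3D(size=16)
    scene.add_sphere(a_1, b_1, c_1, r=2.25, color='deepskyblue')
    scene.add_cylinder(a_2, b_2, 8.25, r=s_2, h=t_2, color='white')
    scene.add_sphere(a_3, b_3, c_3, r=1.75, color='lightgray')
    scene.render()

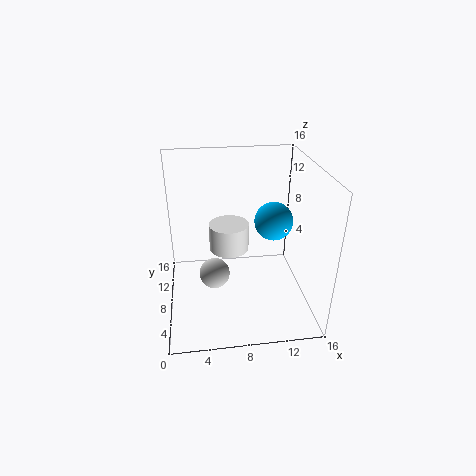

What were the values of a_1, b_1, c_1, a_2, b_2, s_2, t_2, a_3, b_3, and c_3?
a_1 = 12.5, b_1 = 10, c_1 = 8.75, a_2 = 6.75, b_2 = 5.75, s_2 = 2, t_2 = 2.75, a_3 = 5.25, b_3 = 8, c_3 = 3.5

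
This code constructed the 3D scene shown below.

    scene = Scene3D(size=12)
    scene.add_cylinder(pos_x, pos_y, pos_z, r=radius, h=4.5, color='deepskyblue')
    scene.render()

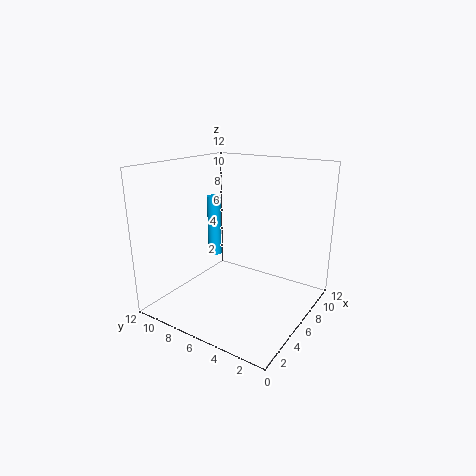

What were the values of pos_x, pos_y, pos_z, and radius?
pos_x = 3.5, pos_y = 6.5, pos_z = 5.5, radius = 0.5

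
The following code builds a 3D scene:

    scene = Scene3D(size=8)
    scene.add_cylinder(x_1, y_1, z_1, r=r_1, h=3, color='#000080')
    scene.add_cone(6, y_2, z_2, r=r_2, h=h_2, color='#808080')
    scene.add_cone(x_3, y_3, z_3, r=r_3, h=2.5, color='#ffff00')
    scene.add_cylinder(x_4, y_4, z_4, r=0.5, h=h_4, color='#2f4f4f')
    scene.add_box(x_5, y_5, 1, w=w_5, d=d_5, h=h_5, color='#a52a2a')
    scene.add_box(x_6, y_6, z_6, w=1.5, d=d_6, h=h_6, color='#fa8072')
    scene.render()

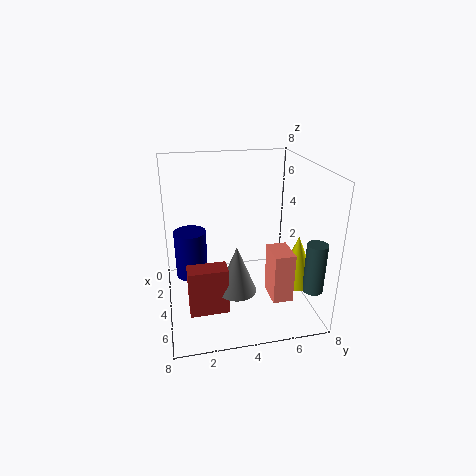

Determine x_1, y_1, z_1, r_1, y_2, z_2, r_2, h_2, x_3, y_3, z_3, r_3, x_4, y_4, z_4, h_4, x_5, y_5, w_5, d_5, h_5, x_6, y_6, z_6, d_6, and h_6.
x_1 = 1.5; y_1 = 1.5; z_1 = 0.5; r_1 = 1; y_2 = 3.5; z_2 = 2; r_2 = 1; h_2 = 2.5; x_3 = 6.5; y_3 = 6.5; z_3 = 2.5; r_3 = 1; x_4 = 7.5; y_4 = 7; z_4 = 2.5; h_4 = 2.5; x_5 = 5.5; y_5 = 1; w_5 = 1; d_5 = 2; h_5 = 2.5; x_6 = 6; y_6 = 5; z_6 = 2; d_6 = 1; h_6 = 2.5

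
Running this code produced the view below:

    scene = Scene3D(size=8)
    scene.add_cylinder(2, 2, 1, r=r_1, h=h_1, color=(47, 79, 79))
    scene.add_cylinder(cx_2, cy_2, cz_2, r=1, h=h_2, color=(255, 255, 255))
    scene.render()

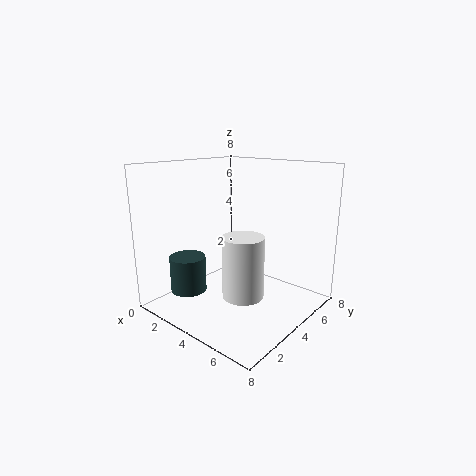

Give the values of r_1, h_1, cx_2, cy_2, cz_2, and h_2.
r_1 = 1
h_1 = 2
cx_2 = 6
cy_2 = 2
cz_2 = 2
h_2 = 3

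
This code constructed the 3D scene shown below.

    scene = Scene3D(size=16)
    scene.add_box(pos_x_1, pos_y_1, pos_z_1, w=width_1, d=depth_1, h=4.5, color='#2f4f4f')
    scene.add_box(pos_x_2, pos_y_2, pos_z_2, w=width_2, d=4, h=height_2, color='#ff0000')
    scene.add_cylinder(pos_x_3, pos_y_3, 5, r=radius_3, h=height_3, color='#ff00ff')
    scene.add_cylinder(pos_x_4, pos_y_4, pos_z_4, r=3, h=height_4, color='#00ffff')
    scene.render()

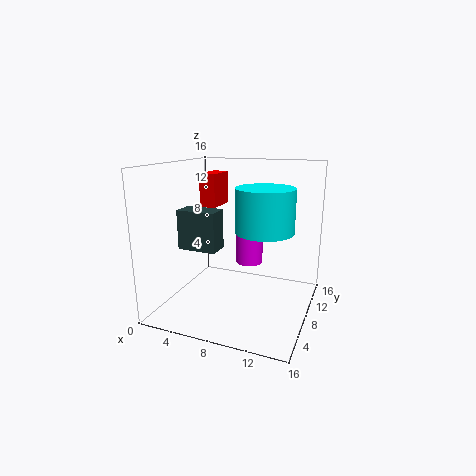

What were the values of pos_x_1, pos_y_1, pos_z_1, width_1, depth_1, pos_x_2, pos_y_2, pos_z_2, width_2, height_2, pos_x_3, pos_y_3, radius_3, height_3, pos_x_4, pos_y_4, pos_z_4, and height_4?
pos_x_1 = 1.5; pos_y_1 = 6; pos_z_1 = 6.5; width_1 = 4.5; depth_1 = 2.5; pos_x_2 = 2; pos_y_2 = 10.5; pos_z_2 = 10.5; width_2 = 2; height_2 = 4; pos_x_3 = 9; pos_y_3 = 9; radius_3 = 1.5; height_3 = 6; pos_x_4 = 11.5; pos_y_4 = 6.5; pos_z_4 = 9.5; height_4 = 4.5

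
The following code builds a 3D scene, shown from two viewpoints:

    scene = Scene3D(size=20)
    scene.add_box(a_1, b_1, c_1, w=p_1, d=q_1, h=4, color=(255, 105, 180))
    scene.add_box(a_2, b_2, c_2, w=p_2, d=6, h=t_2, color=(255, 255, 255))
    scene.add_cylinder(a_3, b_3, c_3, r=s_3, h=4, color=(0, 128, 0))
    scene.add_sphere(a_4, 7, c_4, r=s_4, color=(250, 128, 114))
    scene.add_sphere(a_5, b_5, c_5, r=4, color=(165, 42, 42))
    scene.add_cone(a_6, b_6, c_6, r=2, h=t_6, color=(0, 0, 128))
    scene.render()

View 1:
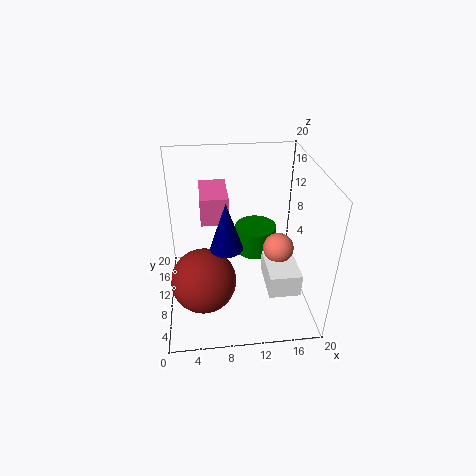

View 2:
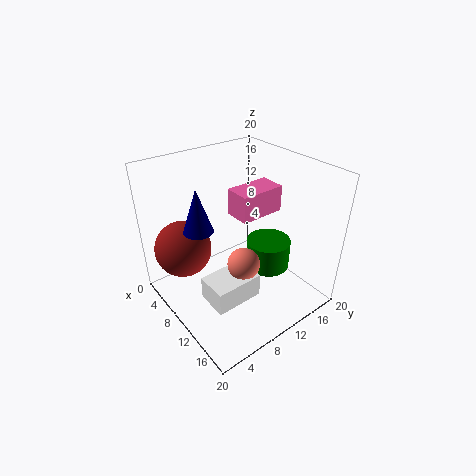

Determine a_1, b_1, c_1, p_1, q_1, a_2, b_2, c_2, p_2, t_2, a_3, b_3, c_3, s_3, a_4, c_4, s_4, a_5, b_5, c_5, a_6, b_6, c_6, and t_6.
a_1 = 5
b_1 = 12
c_1 = 11
p_1 = 4
q_1 = 7
a_2 = 13
b_2 = 2
c_2 = 6
p_2 = 4
t_2 = 3
a_3 = 13
b_3 = 13
c_3 = 6
s_3 = 3
a_4 = 15
c_4 = 10
s_4 = 2
a_5 = 5
b_5 = 4
c_5 = 8
a_6 = 8
b_6 = 5
c_6 = 12
t_6 = 6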